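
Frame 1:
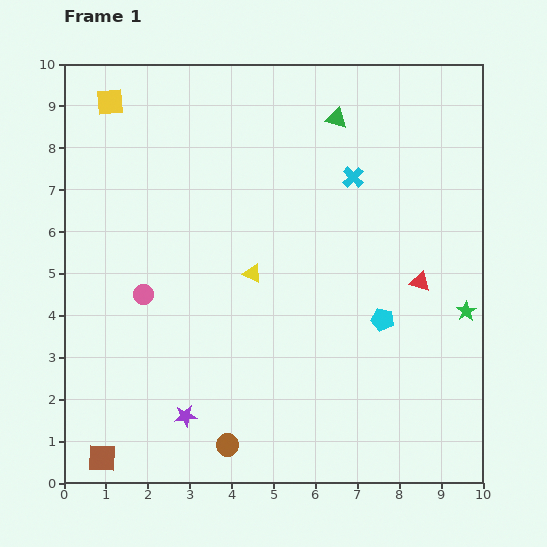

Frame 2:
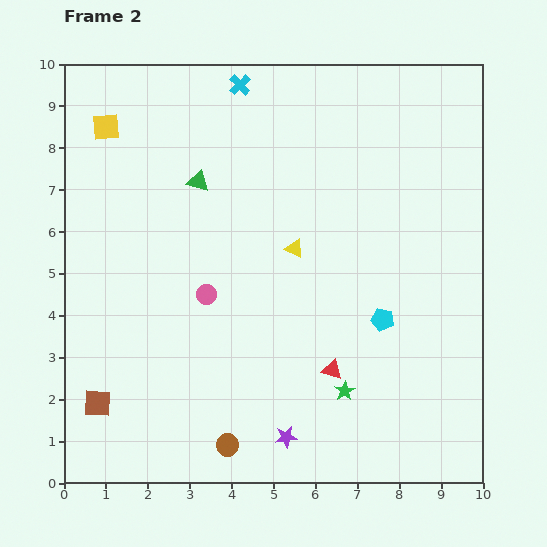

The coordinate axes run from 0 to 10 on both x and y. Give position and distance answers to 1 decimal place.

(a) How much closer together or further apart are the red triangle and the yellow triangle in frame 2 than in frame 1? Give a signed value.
-1.0

Distance in frame 1: 4.0. Distance in frame 2: 3.0.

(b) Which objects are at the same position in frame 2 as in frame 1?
the cyan pentagon, the brown circle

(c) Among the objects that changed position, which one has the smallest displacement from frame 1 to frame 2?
the yellow square

(moved 0.6)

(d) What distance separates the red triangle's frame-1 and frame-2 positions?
3.0

The red triangle moved from (8.5, 4.8) to (6.4, 2.7), a distance of √(2.1² + 2.1²) ≈ 3.0.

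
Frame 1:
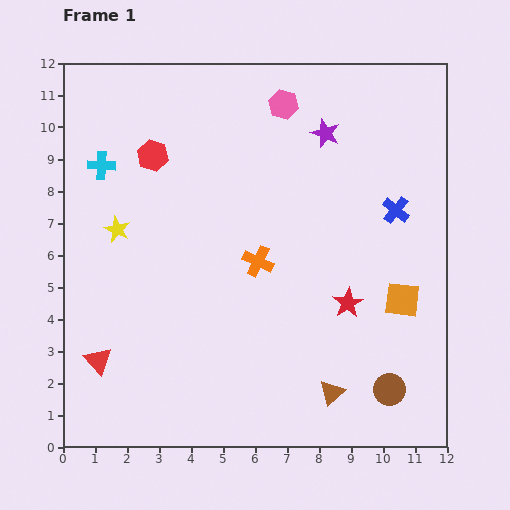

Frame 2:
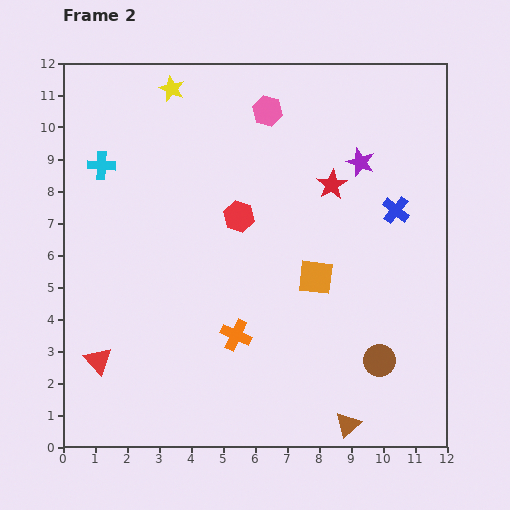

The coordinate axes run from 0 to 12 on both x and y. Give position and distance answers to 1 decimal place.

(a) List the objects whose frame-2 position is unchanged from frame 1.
the blue cross, the red triangle, the cyan cross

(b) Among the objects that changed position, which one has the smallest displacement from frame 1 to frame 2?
the pink hexagon

(moved 0.5)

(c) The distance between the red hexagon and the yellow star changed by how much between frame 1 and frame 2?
+2.0

Distance in frame 1: 2.5. Distance in frame 2: 4.5.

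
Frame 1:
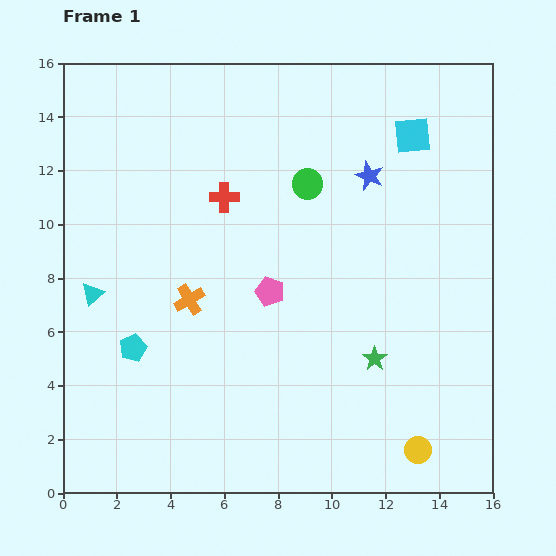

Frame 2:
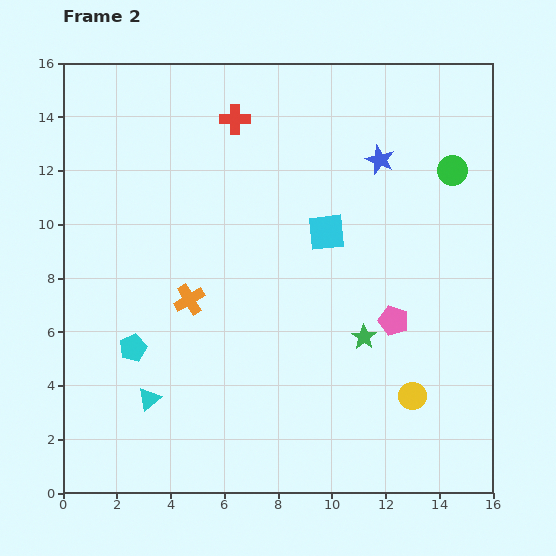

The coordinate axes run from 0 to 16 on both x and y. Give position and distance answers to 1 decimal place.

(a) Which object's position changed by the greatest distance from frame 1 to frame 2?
the green circle

(moved 5.4; next 4.8)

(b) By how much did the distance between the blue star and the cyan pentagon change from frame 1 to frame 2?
+0.7

Distance in frame 1: 10.9. Distance in frame 2: 11.6.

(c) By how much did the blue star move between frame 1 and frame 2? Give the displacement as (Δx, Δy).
(0.4, 0.6)

The blue star was at (11.4, 11.8) in frame 1 and (11.8, 12.4) in frame 2.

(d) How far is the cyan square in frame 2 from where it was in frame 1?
4.8

The cyan square moved from (13.0, 13.3) to (9.8, 9.7), a distance of √(3.2² + 3.6²) ≈ 4.8.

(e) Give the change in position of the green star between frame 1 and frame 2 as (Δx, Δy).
(-0.4, 0.8)

The green star was at (11.6, 5.0) in frame 1 and (11.2, 5.8) in frame 2.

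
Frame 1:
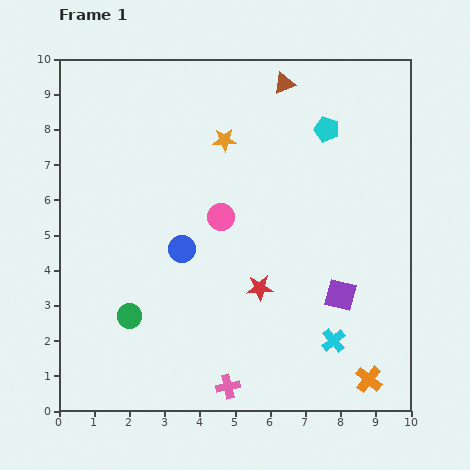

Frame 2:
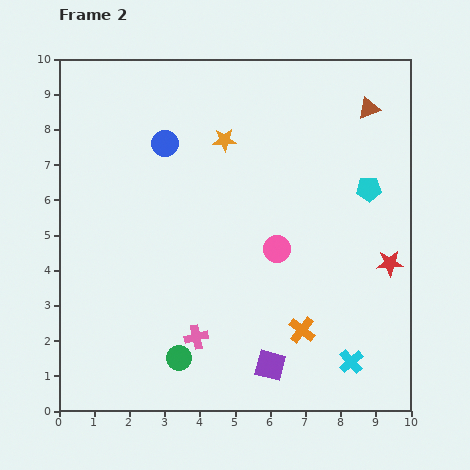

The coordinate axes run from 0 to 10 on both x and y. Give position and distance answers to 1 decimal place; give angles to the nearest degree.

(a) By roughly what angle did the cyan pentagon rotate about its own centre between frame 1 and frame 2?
19° counter-clockwise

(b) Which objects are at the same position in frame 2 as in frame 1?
the orange star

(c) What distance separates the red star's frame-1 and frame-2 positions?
3.8

The red star moved from (5.7, 3.5) to (9.4, 4.2), a distance of √(3.7² + 0.7²) ≈ 3.8.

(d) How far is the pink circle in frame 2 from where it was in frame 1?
1.8

The pink circle moved from (4.6, 5.5) to (6.2, 4.6), a distance of √(1.6² + 0.9²) ≈ 1.8.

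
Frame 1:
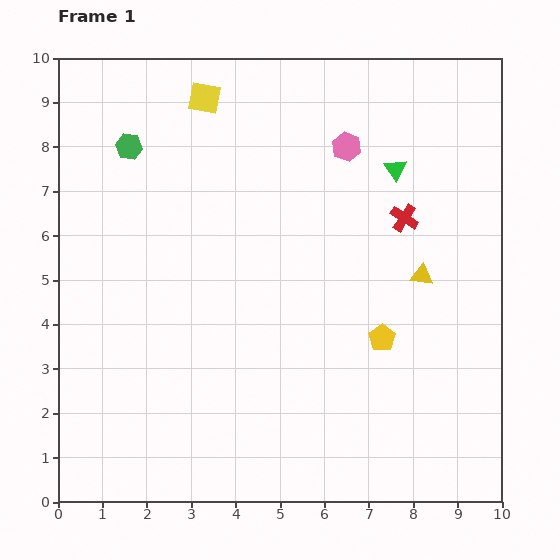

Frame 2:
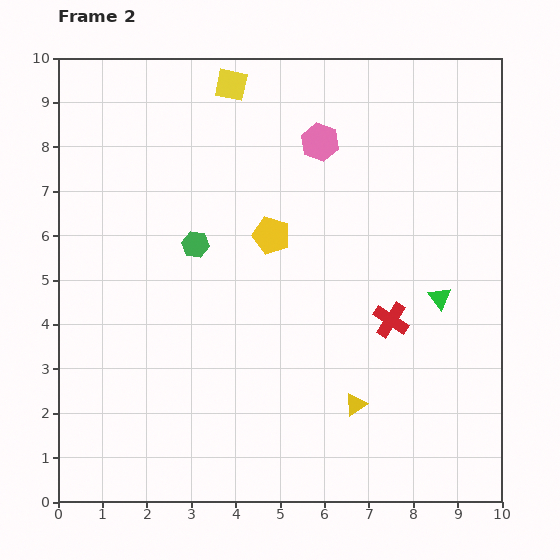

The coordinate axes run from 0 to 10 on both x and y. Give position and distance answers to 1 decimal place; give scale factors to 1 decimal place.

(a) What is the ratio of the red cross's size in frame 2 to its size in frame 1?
1.3×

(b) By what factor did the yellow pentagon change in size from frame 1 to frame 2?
1.4×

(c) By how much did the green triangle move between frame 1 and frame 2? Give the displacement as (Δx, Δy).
(1.0, -2.9)

The green triangle was at (7.6, 7.5) in frame 1 and (8.6, 4.6) in frame 2.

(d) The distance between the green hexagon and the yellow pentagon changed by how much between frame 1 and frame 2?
-5.4

Distance in frame 1: 7.1. Distance in frame 2: 1.7.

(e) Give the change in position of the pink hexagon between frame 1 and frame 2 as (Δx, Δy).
(-0.6, 0.1)

The pink hexagon was at (6.5, 8.0) in frame 1 and (5.9, 8.1) in frame 2.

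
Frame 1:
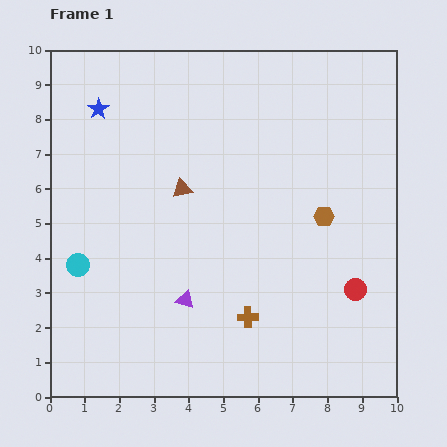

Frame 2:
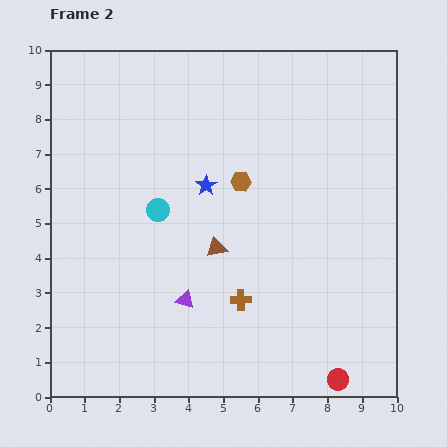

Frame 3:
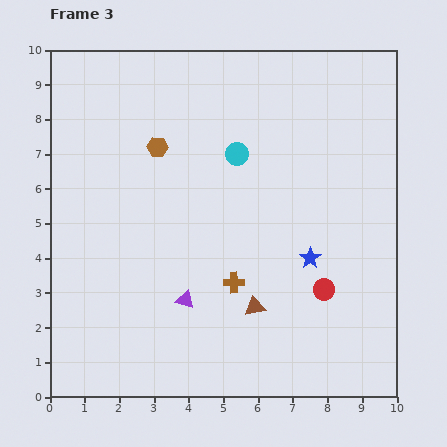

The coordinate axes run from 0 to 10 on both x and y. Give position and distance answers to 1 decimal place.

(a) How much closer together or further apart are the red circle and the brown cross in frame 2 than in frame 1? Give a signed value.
+0.4

Distance in frame 1: 3.2. Distance in frame 2: 3.6.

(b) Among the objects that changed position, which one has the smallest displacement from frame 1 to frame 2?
the brown cross

(moved 0.5)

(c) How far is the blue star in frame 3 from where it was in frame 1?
7.5

The blue star moved from (1.4, 8.3) to (7.5, 4.0), a distance of √(6.1² + 4.3²) ≈ 7.5.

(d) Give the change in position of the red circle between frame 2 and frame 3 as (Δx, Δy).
(-0.4, 2.6)

The red circle was at (8.3, 0.5) in frame 2 and (7.9, 3.1) in frame 3.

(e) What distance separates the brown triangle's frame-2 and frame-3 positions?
2.0

The brown triangle moved from (4.8, 4.3) to (5.9, 2.6), a distance of √(1.1² + 1.7²) ≈ 2.0.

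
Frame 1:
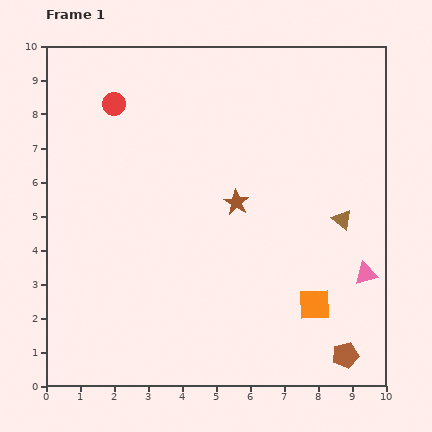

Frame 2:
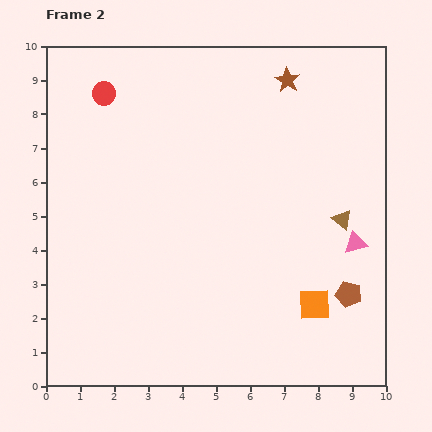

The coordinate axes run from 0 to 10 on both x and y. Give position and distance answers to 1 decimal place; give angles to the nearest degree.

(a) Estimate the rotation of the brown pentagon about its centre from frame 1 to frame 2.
28° clockwise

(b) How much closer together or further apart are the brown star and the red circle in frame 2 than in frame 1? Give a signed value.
+0.8

Distance in frame 1: 4.6. Distance in frame 2: 5.4.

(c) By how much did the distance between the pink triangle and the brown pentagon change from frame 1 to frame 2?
-1.0

Distance in frame 1: 2.5. Distance in frame 2: 1.5.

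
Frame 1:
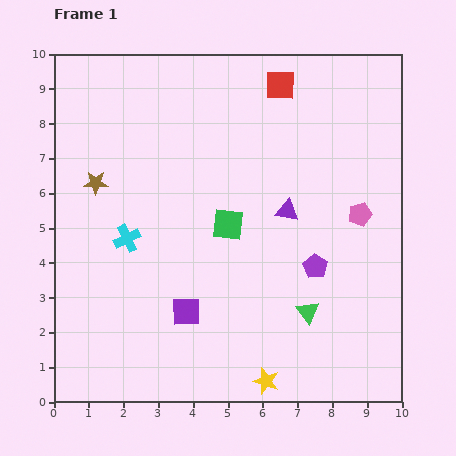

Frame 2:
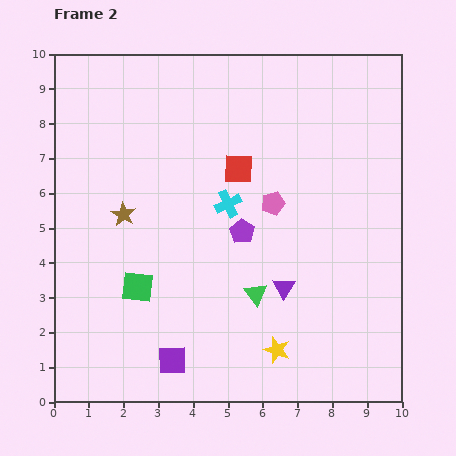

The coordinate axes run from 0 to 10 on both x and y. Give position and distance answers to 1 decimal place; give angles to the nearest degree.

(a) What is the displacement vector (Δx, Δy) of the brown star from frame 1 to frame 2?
(0.8, -0.9)

The brown star was at (1.2, 6.3) in frame 1 and (2.0, 5.4) in frame 2.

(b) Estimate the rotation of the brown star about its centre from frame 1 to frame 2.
30° clockwise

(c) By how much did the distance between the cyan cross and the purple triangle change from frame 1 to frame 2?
-1.8

Distance in frame 1: 4.7. Distance in frame 2: 2.9.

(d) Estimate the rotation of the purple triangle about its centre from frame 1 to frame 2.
53° clockwise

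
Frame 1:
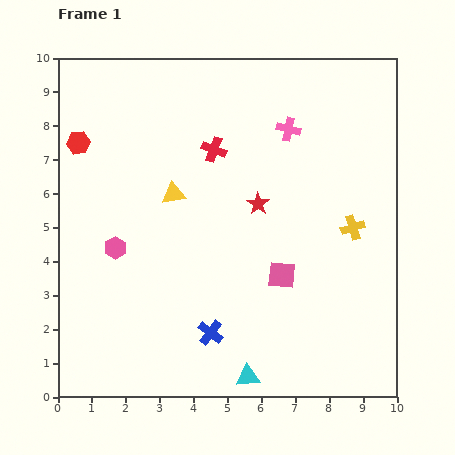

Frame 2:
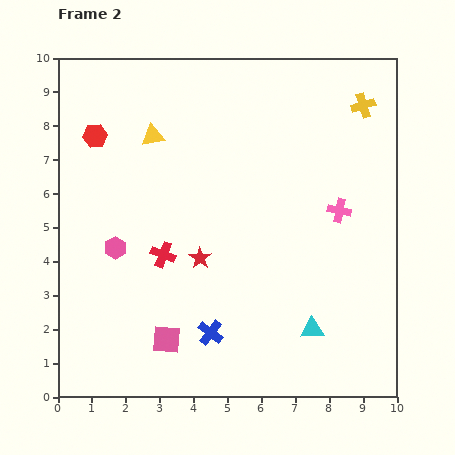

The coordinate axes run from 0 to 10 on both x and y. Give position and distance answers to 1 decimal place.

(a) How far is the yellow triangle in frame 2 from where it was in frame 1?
1.8

The yellow triangle moved from (3.4, 6.0) to (2.8, 7.7), a distance of √(0.6² + 1.7²) ≈ 1.8.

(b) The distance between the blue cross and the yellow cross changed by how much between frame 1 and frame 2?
+2.9

Distance in frame 1: 5.2. Distance in frame 2: 8.1.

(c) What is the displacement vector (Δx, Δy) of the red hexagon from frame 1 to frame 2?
(0.5, 0.2)

The red hexagon was at (0.6, 7.5) in frame 1 and (1.1, 7.7) in frame 2.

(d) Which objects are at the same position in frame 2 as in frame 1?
the pink hexagon, the blue cross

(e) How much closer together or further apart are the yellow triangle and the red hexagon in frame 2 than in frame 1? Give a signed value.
-1.5

Distance in frame 1: 3.2. Distance in frame 2: 1.7.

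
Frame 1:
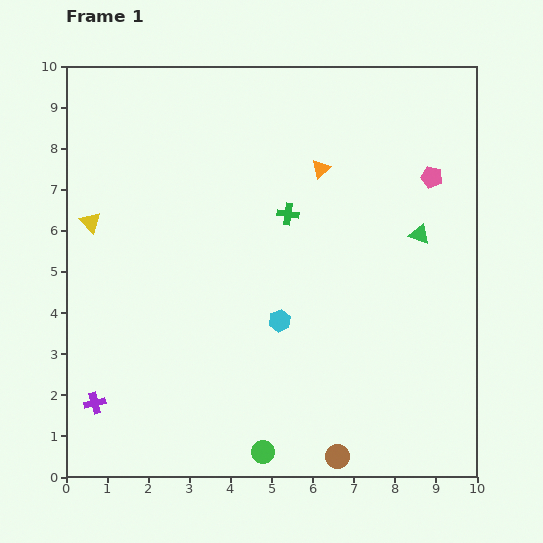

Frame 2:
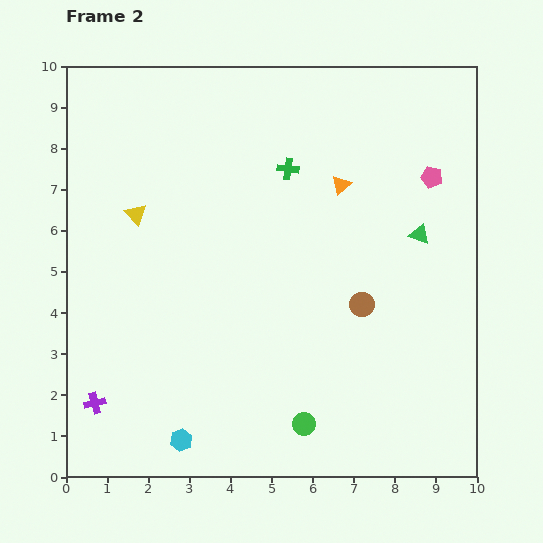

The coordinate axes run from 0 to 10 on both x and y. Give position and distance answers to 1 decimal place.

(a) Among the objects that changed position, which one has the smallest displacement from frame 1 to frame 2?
the orange triangle

(moved 0.6)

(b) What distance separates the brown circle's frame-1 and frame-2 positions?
3.7

The brown circle moved from (6.6, 0.5) to (7.2, 4.2), a distance of √(0.6² + 3.7²) ≈ 3.7.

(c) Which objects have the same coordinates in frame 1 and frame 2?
the purple cross, the pink pentagon, the green triangle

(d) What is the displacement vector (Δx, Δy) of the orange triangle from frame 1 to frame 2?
(0.5, -0.4)

The orange triangle was at (6.2, 7.5) in frame 1 and (6.7, 7.1) in frame 2.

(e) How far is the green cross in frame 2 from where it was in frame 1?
1.1

The green cross moved from (5.4, 6.4) to (5.4, 7.5), a distance of √(0.0² + 1.1²) ≈ 1.1.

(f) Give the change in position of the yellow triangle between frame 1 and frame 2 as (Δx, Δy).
(1.1, 0.2)

The yellow triangle was at (0.6, 6.2) in frame 1 and (1.7, 6.4) in frame 2.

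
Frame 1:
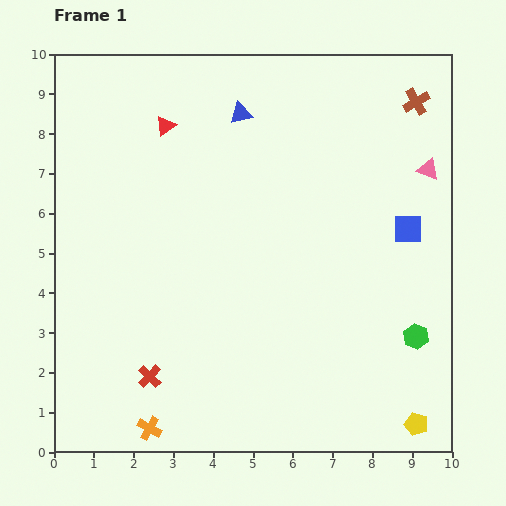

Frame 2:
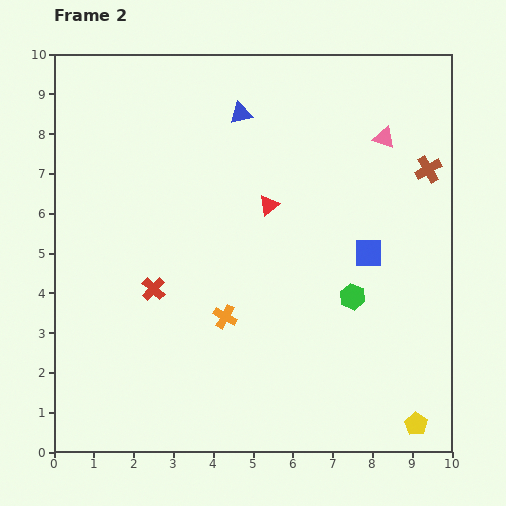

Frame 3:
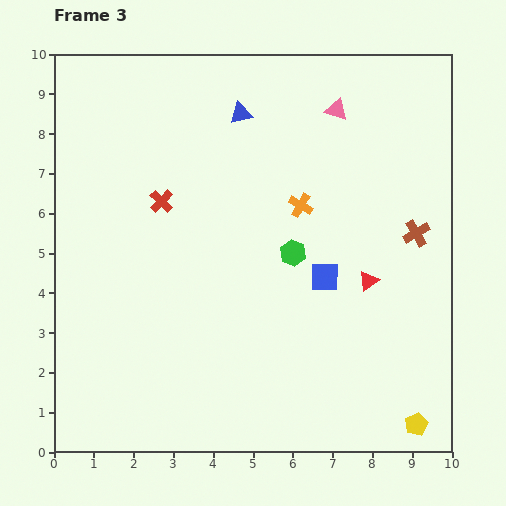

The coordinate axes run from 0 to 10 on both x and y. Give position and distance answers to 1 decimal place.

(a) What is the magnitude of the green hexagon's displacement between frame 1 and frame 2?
1.9

The green hexagon moved from (9.1, 2.9) to (7.5, 3.9), a distance of √(1.6² + 1.0²) ≈ 1.9.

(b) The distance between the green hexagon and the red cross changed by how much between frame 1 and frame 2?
-1.8

Distance in frame 1: 6.8. Distance in frame 2: 5.0.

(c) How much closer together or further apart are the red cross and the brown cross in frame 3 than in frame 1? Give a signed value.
-3.2

Distance in frame 1: 9.6. Distance in frame 3: 6.4.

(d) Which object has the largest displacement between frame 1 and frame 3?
the orange cross

(moved 6.8; next 6.4)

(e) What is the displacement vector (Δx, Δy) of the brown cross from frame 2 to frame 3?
(-0.3, -1.6)

The brown cross was at (9.4, 7.1) in frame 2 and (9.1, 5.5) in frame 3.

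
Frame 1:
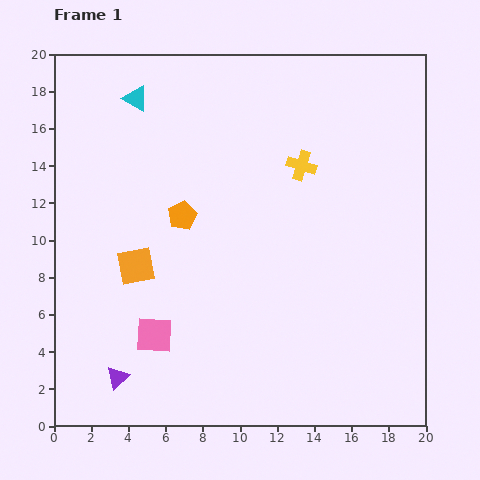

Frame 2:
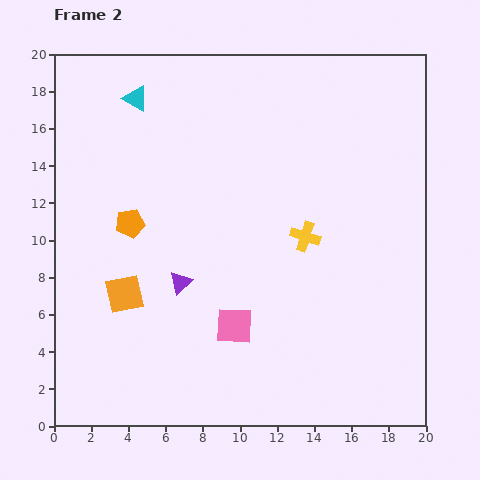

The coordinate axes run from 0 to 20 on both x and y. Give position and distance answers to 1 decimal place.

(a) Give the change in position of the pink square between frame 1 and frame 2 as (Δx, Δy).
(4.3, 0.5)

The pink square was at (5.4, 4.9) in frame 1 and (9.7, 5.4) in frame 2.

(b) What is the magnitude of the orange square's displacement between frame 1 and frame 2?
1.6

The orange square moved from (4.4, 8.6) to (3.8, 7.1), a distance of √(0.6² + 1.5²) ≈ 1.6.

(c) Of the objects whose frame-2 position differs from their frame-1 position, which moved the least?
the orange square

(moved 1.6)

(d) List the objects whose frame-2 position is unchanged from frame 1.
the cyan triangle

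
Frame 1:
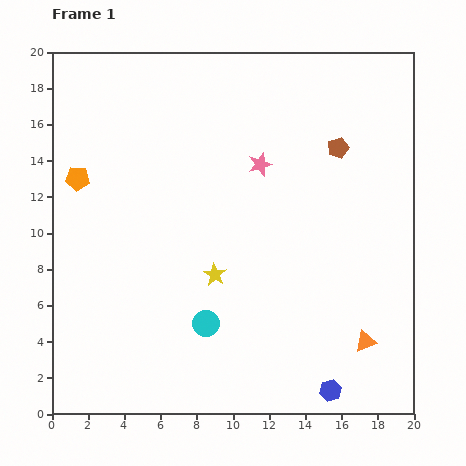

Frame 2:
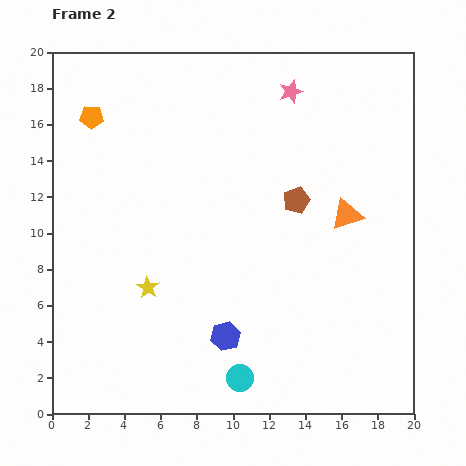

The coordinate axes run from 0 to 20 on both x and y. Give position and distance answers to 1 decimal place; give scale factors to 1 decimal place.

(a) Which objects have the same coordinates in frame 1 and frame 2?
none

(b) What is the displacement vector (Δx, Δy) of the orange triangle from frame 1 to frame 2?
(-1.0, 7.0)

The orange triangle was at (17.3, 4.0) in frame 1 and (16.3, 11.0) in frame 2.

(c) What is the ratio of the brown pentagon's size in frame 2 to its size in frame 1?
1.3×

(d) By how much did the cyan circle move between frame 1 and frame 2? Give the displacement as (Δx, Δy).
(1.9, -3.0)

The cyan circle was at (8.5, 5.0) in frame 1 and (10.4, 2.0) in frame 2.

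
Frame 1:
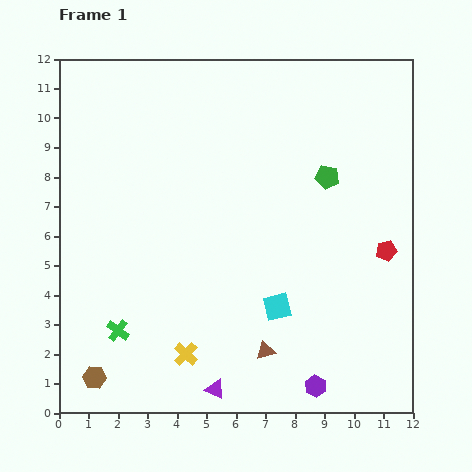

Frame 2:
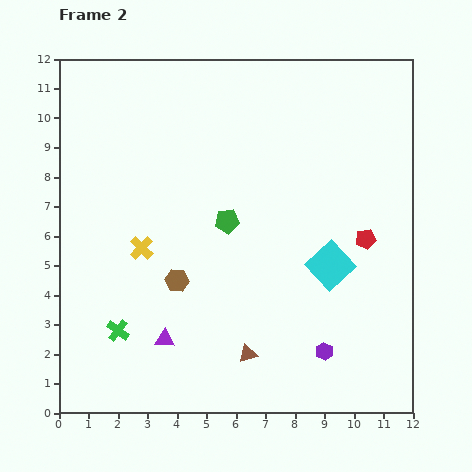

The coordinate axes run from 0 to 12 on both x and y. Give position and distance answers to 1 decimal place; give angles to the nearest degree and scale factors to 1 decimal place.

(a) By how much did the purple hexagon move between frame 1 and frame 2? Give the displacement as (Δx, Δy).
(0.3, 1.2)

The purple hexagon was at (8.7, 0.9) in frame 1 and (9.0, 2.1) in frame 2.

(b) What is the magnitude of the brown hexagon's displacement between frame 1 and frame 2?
4.3

The brown hexagon moved from (1.2, 1.2) to (4.0, 4.5), a distance of √(2.8² + 3.3²) ≈ 4.3.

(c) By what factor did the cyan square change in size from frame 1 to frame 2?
1.6×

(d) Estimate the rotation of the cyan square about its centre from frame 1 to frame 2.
29° counter-clockwise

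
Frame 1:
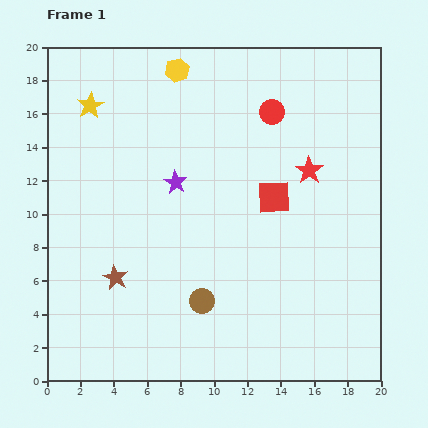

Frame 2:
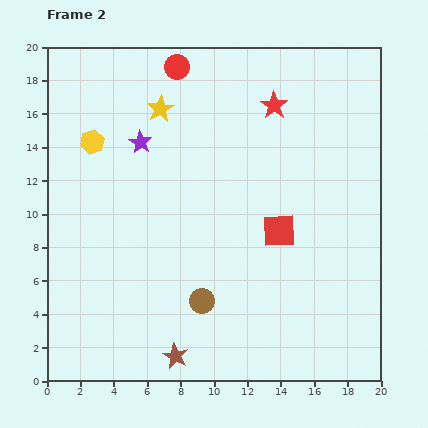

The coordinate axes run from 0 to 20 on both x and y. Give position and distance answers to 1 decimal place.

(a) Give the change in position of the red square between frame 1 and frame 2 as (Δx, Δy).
(0.3, -2.0)

The red square was at (13.6, 11.0) in frame 1 and (13.9, 9.0) in frame 2.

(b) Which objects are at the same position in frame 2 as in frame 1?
the brown circle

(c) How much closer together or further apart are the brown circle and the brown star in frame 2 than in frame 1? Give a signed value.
-1.7

Distance in frame 1: 5.4. Distance in frame 2: 3.7.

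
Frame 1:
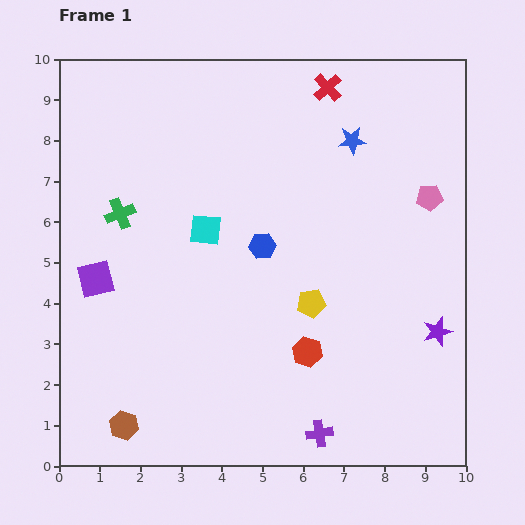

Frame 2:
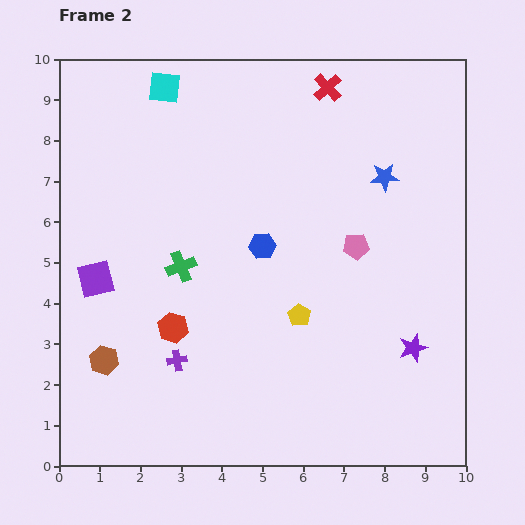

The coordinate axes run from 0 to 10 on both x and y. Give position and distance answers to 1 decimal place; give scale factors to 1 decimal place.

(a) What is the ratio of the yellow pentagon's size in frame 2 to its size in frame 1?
0.8×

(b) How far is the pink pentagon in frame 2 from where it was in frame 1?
2.2

The pink pentagon moved from (9.1, 6.6) to (7.3, 5.4), a distance of √(1.8² + 1.2²) ≈ 2.2.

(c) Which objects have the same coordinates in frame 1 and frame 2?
the red cross, the purple square, the blue hexagon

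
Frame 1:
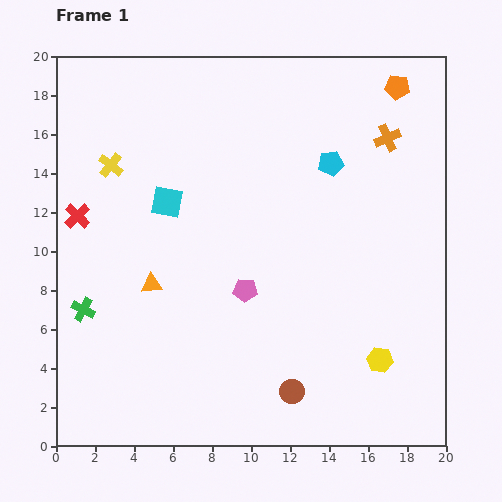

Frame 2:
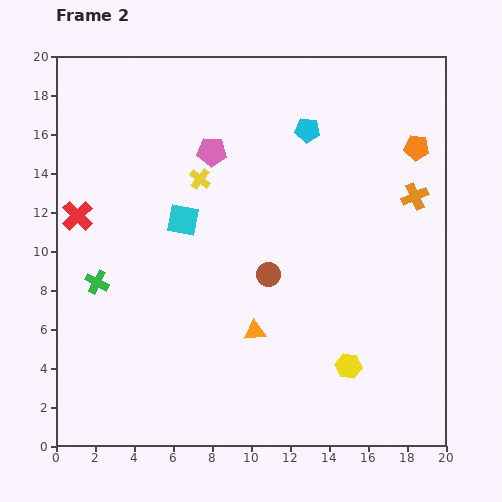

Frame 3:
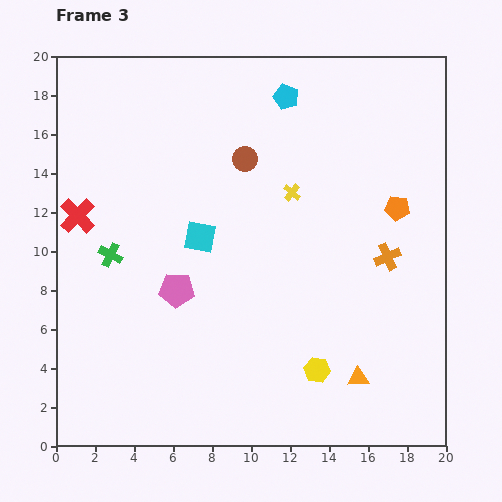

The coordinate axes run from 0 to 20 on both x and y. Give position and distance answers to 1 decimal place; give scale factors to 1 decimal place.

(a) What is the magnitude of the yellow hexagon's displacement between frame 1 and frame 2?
1.6

The yellow hexagon moved from (16.6, 4.4) to (15.0, 4.1), a distance of √(1.6² + 0.3²) ≈ 1.6.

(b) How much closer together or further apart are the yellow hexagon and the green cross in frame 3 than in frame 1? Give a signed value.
-3.3

Distance in frame 1: 15.4. Distance in frame 3: 12.1.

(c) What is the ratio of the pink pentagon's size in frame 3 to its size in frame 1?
1.5×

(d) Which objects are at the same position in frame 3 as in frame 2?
the red cross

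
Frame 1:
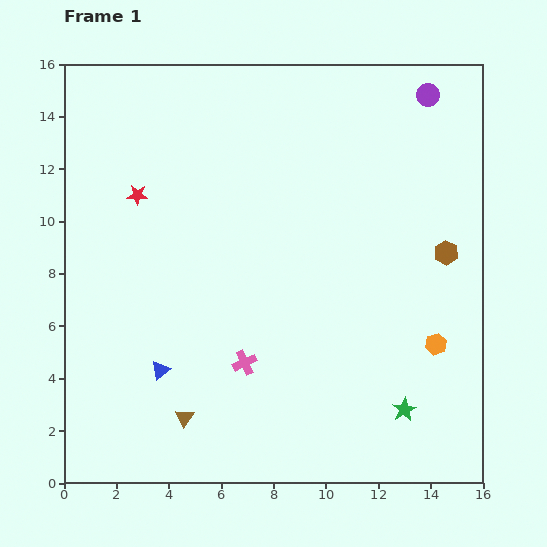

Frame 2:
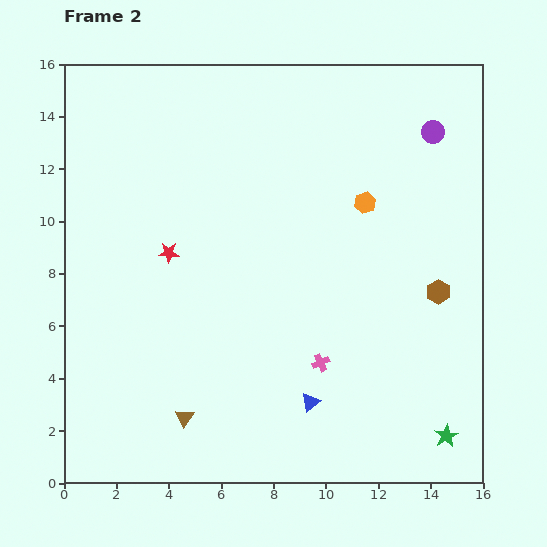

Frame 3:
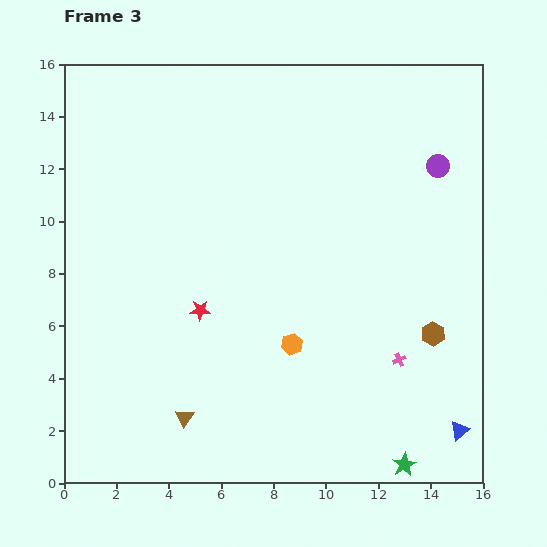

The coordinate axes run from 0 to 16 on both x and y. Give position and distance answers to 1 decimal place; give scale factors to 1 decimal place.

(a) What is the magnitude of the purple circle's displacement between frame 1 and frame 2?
1.4

The purple circle moved from (13.9, 14.8) to (14.1, 13.4), a distance of √(0.2² + 1.4²) ≈ 1.4.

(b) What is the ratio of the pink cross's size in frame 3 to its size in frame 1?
0.6×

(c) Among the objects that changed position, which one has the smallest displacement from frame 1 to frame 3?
the green star

(moved 2.1)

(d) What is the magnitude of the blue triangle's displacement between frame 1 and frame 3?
11.6

The blue triangle moved from (3.7, 4.3) to (15.1, 2.0), a distance of √(11.4² + 2.3²) ≈ 11.6.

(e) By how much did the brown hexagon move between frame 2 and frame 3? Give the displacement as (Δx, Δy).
(-0.2, -1.6)

The brown hexagon was at (14.3, 7.3) in frame 2 and (14.1, 5.7) in frame 3.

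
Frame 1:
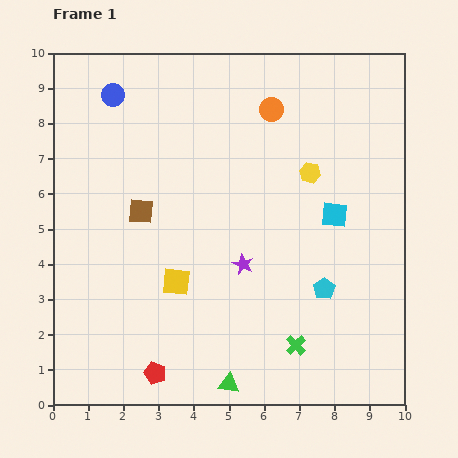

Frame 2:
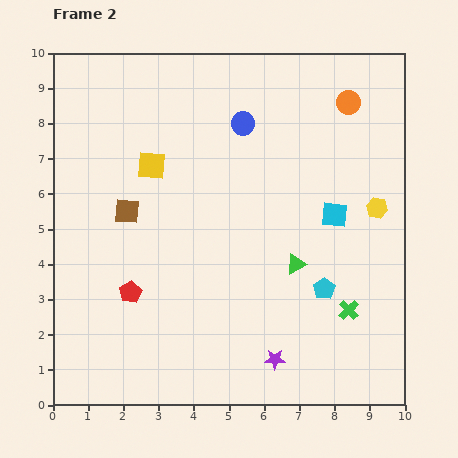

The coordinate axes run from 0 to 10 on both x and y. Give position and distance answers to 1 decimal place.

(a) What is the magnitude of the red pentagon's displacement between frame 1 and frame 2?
2.4

The red pentagon moved from (2.9, 0.9) to (2.2, 3.2), a distance of √(0.7² + 2.3²) ≈ 2.4.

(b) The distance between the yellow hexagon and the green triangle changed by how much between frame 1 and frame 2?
-3.6

Distance in frame 1: 6.4. Distance in frame 2: 2.8.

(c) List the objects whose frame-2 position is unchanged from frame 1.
the cyan square, the cyan pentagon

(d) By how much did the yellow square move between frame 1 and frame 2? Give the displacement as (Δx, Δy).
(-0.7, 3.3)

The yellow square was at (3.5, 3.5) in frame 1 and (2.8, 6.8) in frame 2.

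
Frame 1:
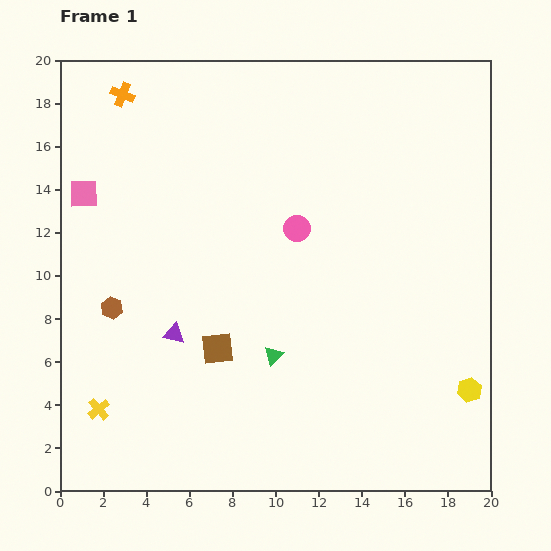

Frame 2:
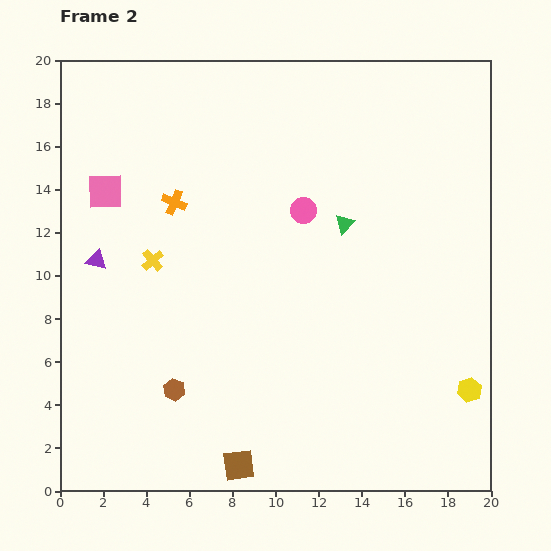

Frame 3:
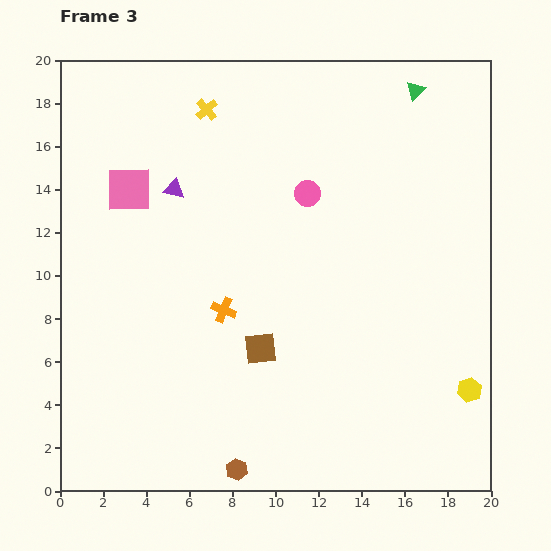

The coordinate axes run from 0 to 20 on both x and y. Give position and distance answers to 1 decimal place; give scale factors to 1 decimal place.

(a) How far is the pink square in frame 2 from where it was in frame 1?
1.0

The pink square moved from (1.1, 13.8) to (2.1, 13.9), a distance of √(1.0² + 0.1²) ≈ 1.0.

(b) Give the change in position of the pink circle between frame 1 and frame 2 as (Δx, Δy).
(0.3, 0.8)

The pink circle was at (11.0, 12.2) in frame 1 and (11.3, 13.0) in frame 2.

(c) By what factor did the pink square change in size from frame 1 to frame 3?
1.6×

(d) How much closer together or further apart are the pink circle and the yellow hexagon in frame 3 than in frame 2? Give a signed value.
+0.5

Distance in frame 2: 11.3. Distance in frame 3: 11.8.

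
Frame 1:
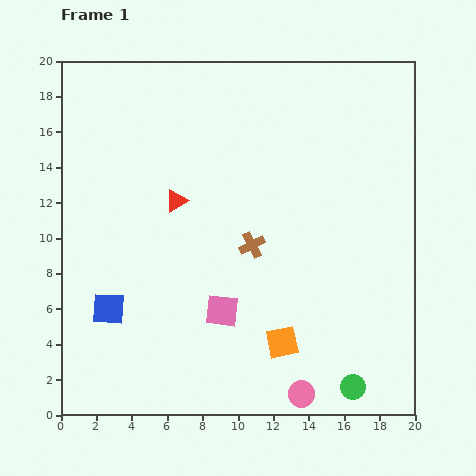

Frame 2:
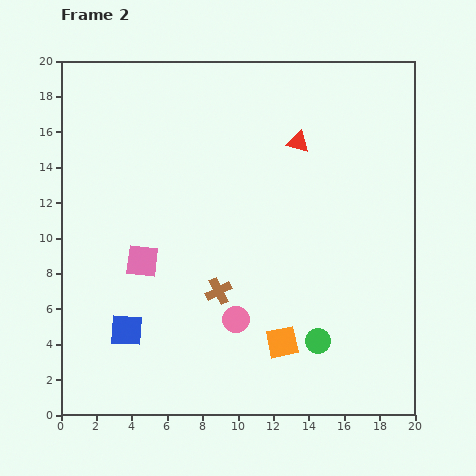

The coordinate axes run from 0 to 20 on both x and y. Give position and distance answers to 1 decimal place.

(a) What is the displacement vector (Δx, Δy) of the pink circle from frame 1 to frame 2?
(-3.7, 4.2)

The pink circle was at (13.6, 1.2) in frame 1 and (9.9, 5.4) in frame 2.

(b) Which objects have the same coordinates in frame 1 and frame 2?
the orange square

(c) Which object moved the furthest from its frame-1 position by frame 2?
the red triangle

(moved 7.6; next 5.6)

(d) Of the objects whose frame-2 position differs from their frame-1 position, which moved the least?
the blue square

(moved 1.6)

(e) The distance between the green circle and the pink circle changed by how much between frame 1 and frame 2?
+1.9

Distance in frame 1: 2.9. Distance in frame 2: 4.8.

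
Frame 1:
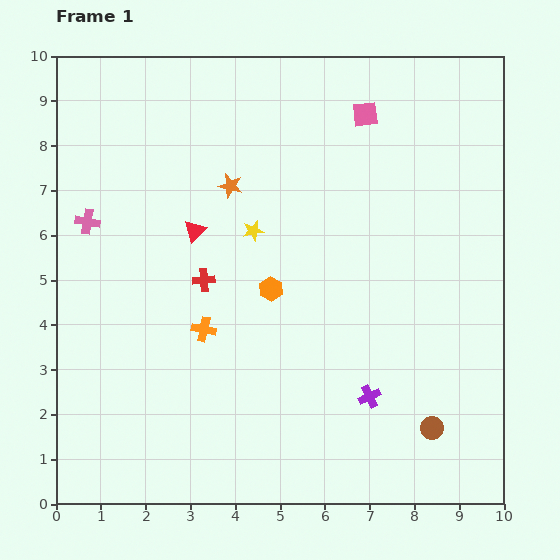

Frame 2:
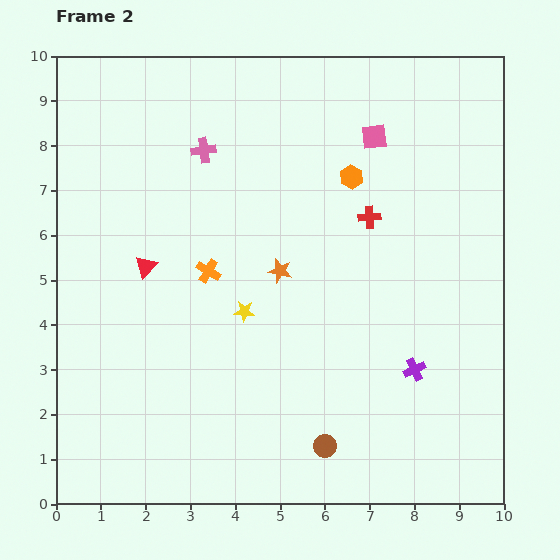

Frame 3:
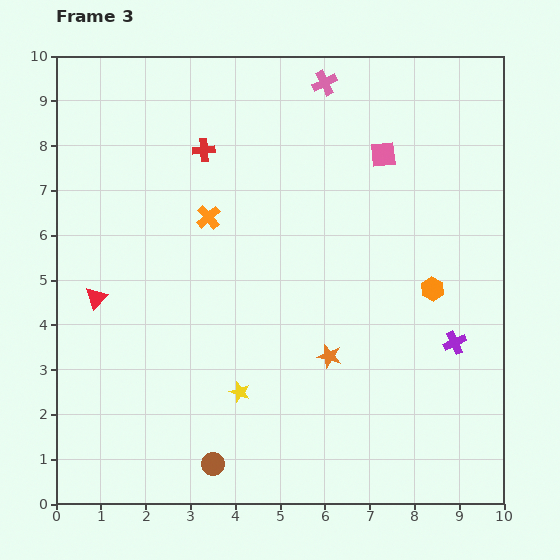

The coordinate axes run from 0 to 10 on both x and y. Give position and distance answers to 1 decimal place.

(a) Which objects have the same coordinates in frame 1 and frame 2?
none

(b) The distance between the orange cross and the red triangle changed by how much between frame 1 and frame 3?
+0.9

Distance in frame 1: 2.2. Distance in frame 3: 3.1.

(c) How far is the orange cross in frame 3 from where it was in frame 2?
1.2

The orange cross moved from (3.4, 5.2) to (3.4, 6.4), a distance of √(0.0² + 1.2²) ≈ 1.2.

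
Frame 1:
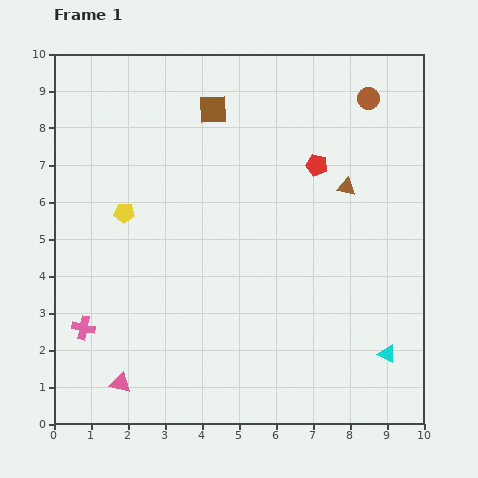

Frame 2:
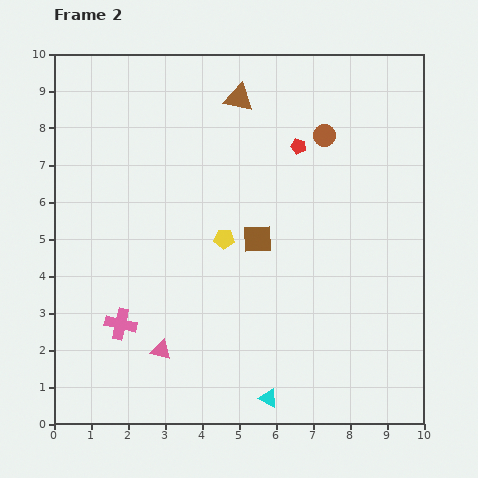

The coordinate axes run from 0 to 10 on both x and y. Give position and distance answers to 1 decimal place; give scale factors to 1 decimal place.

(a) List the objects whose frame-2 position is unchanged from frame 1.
none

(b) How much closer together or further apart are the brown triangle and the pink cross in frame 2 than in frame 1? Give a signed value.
-1.2

Distance in frame 1: 8.1. Distance in frame 2: 6.9.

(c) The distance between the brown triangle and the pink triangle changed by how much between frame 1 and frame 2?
-1.0

Distance in frame 1: 8.1. Distance in frame 2: 7.1.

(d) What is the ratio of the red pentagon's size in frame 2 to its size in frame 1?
0.7×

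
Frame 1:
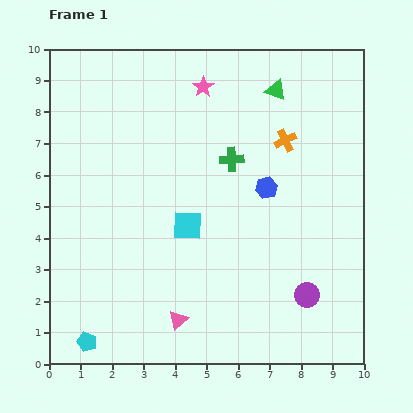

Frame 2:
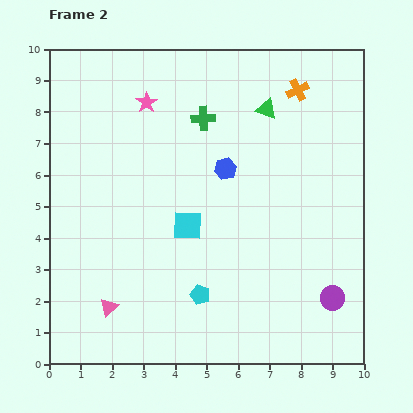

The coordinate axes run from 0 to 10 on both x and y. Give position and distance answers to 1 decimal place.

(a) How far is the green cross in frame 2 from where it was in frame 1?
1.6

The green cross moved from (5.8, 6.5) to (4.9, 7.8), a distance of √(0.9² + 1.3²) ≈ 1.6.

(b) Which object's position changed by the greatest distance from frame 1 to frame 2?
the cyan pentagon

(moved 3.9; next 2.2)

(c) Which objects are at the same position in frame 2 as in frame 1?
the cyan square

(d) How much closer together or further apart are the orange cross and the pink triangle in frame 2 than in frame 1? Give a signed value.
+2.5

Distance in frame 1: 6.6. Distance in frame 2: 9.1.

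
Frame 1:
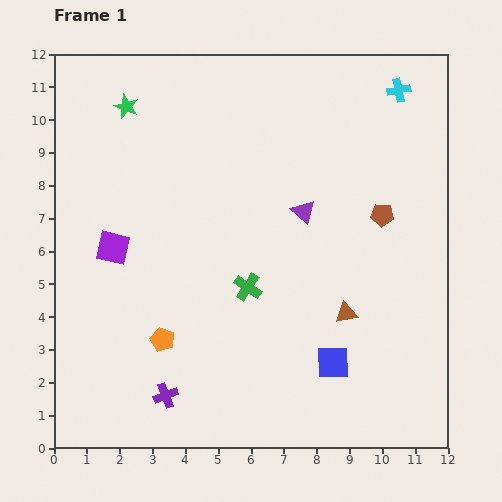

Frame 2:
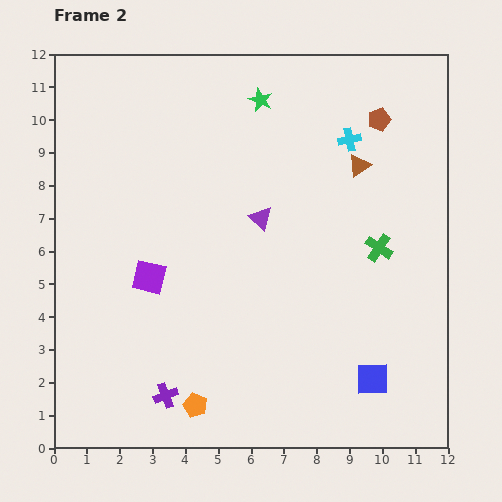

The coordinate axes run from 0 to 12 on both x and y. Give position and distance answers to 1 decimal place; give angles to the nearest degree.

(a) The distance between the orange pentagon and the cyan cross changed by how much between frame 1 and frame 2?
-1.1

Distance in frame 1: 10.5. Distance in frame 2: 9.4.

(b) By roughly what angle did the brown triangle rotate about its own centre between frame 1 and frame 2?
25° counter-clockwise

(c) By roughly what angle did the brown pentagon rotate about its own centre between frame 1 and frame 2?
23° counter-clockwise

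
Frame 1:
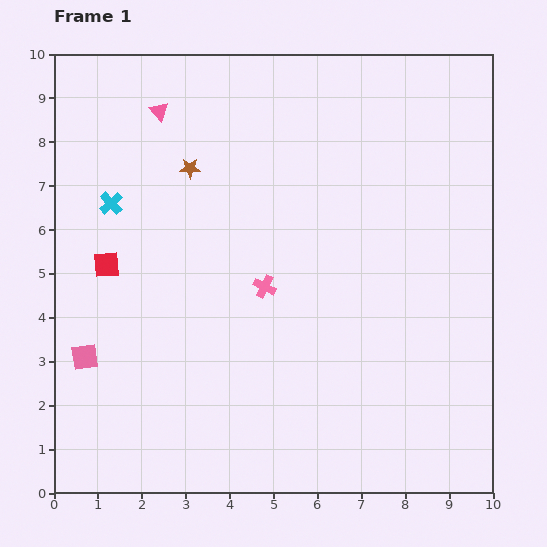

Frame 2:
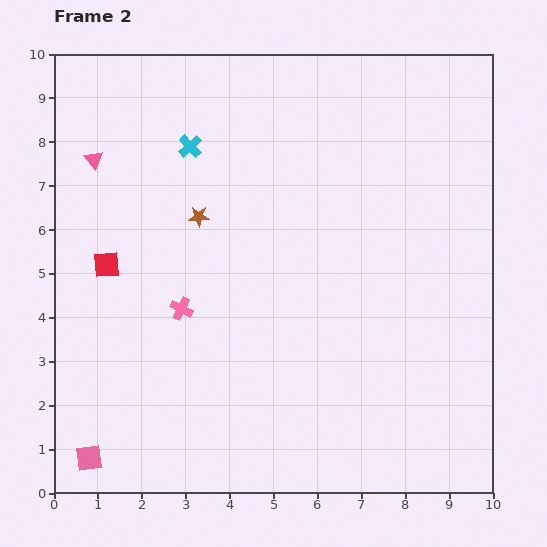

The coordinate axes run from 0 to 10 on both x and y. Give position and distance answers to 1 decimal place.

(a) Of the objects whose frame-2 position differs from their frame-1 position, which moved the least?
the brown star

(moved 1.1)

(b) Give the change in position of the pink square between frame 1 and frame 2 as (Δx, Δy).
(0.1, -2.3)

The pink square was at (0.7, 3.1) in frame 1 and (0.8, 0.8) in frame 2.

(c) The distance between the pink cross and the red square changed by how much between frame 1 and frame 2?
-1.6

Distance in frame 1: 3.6. Distance in frame 2: 2.0.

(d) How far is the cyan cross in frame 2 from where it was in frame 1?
2.2

The cyan cross moved from (1.3, 6.6) to (3.1, 7.9), a distance of √(1.8² + 1.3²) ≈ 2.2.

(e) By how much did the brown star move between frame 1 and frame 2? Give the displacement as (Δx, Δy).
(0.2, -1.1)

The brown star was at (3.1, 7.4) in frame 1 and (3.3, 6.3) in frame 2.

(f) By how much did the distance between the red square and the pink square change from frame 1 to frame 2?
+2.2

Distance in frame 1: 2.2. Distance in frame 2: 4.4.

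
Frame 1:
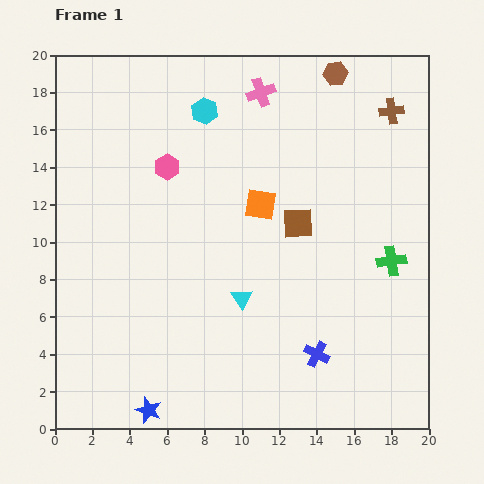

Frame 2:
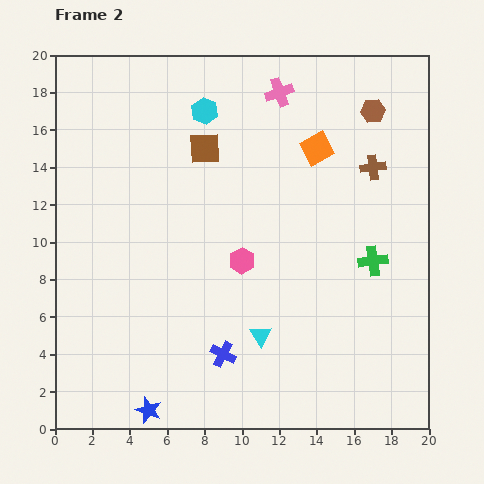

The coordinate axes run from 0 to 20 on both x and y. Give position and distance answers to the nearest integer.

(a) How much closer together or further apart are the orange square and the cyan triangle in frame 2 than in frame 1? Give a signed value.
+5

Distance in frame 1: 5. Distance in frame 2: 10.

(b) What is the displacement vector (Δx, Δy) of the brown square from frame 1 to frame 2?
(-5, 4)

The brown square was at (13, 11) in frame 1 and (8, 15) in frame 2.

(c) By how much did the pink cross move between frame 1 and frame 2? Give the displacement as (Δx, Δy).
(1, 0)

The pink cross was at (11, 18) in frame 1 and (12, 18) in frame 2.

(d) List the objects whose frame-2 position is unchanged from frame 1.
the cyan hexagon, the blue star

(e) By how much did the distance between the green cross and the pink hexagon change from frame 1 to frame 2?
-6

Distance in frame 1: 13. Distance in frame 2: 7.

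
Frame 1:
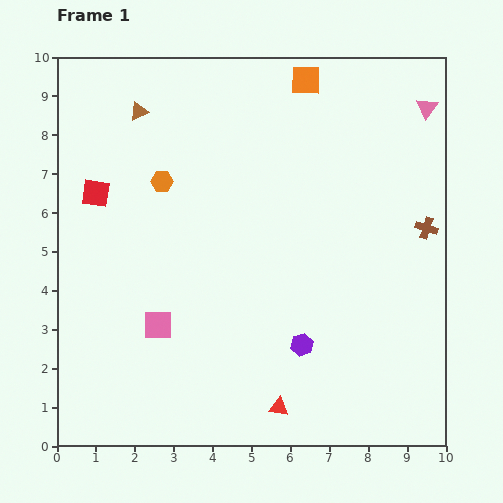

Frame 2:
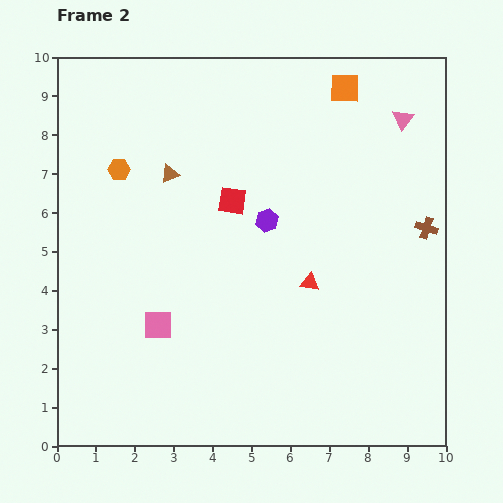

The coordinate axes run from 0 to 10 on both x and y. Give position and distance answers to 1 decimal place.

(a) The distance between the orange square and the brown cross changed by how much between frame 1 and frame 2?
-0.7

Distance in frame 1: 4.9. Distance in frame 2: 4.2.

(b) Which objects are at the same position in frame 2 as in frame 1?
the brown cross, the pink square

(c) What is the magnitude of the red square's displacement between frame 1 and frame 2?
3.5

The red square moved from (1.0, 6.5) to (4.5, 6.3), a distance of √(3.5² + 0.2²) ≈ 3.5.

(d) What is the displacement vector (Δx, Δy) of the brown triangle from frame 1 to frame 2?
(0.8, -1.6)

The brown triangle was at (2.1, 8.6) in frame 1 and (2.9, 7.0) in frame 2.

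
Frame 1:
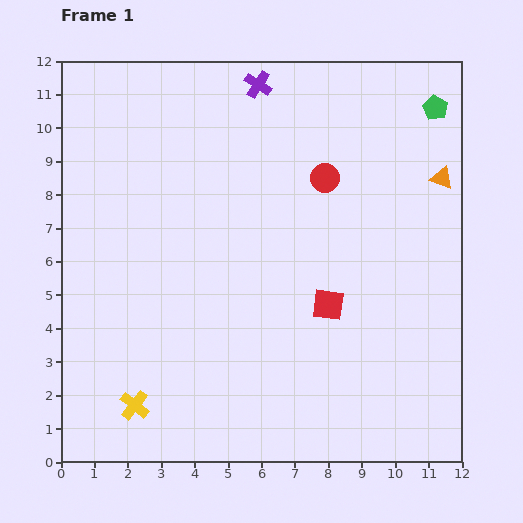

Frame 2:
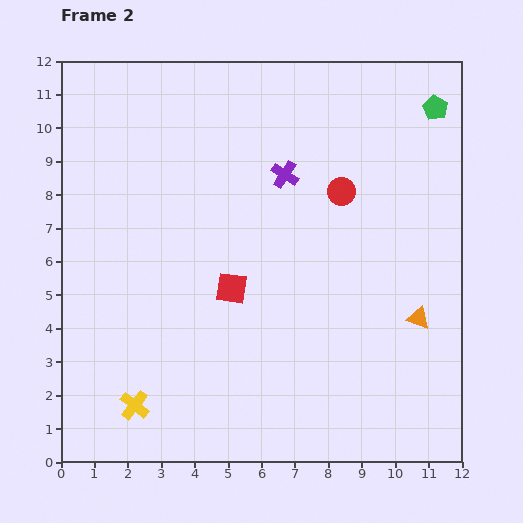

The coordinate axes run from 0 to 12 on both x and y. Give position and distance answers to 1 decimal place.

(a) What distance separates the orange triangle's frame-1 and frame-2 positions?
4.3

The orange triangle moved from (11.4, 8.5) to (10.7, 4.3), a distance of √(0.7² + 4.2²) ≈ 4.3.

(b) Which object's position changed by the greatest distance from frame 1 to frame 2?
the orange triangle

(moved 4.3; next 2.9)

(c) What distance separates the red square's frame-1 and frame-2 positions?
2.9

The red square moved from (8.0, 4.7) to (5.1, 5.2), a distance of √(2.9² + 0.5²) ≈ 2.9.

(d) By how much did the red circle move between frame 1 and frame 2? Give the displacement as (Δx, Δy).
(0.5, -0.4)

The red circle was at (7.9, 8.5) in frame 1 and (8.4, 8.1) in frame 2.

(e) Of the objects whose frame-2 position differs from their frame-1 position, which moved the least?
the red circle

(moved 0.6)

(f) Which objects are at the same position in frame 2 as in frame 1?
the green pentagon, the yellow cross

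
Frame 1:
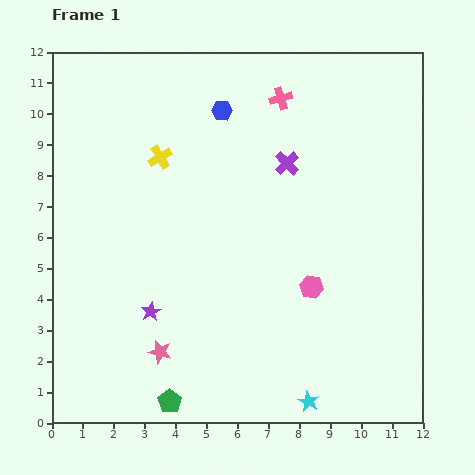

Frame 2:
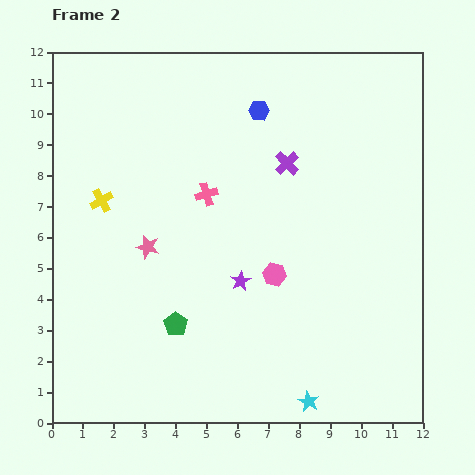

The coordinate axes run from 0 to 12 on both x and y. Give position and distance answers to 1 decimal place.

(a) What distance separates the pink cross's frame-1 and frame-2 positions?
3.9

The pink cross moved from (7.4, 10.5) to (5.0, 7.4), a distance of √(2.4² + 3.1²) ≈ 3.9.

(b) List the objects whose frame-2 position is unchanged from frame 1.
the purple cross, the cyan star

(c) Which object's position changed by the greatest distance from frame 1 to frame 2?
the pink cross

(moved 3.9; next 3.4)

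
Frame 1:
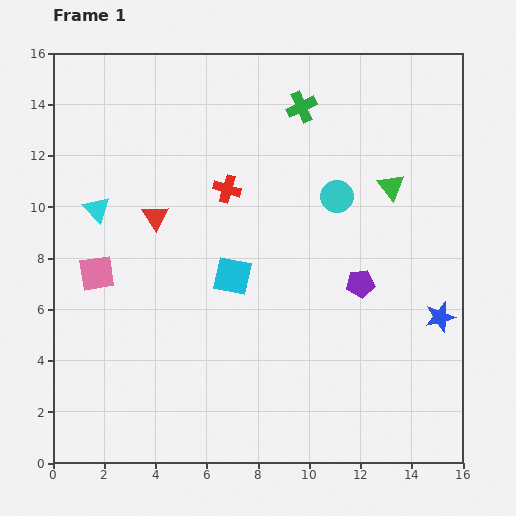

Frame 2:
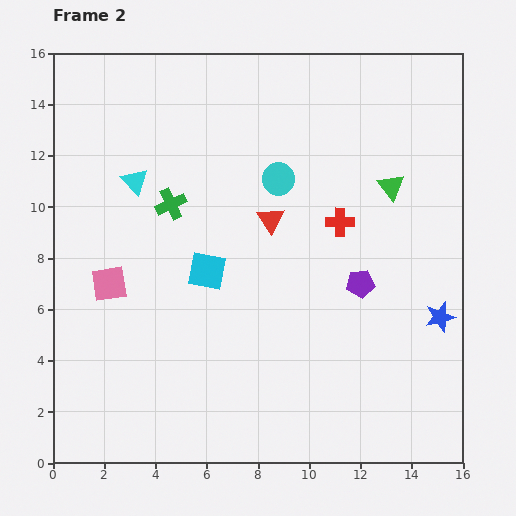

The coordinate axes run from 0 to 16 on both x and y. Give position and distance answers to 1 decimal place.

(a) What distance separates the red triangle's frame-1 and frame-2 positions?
4.5

The red triangle moved from (4.0, 9.6) to (8.5, 9.5), a distance of √(4.5² + 0.1²) ≈ 4.5.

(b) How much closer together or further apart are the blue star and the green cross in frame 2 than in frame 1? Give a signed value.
+1.6

Distance in frame 1: 9.8. Distance in frame 2: 11.4.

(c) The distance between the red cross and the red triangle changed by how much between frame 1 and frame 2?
-0.3

Distance in frame 1: 3.0. Distance in frame 2: 2.7.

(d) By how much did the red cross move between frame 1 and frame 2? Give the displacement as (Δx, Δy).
(4.4, -1.3)

The red cross was at (6.8, 10.7) in frame 1 and (11.2, 9.4) in frame 2.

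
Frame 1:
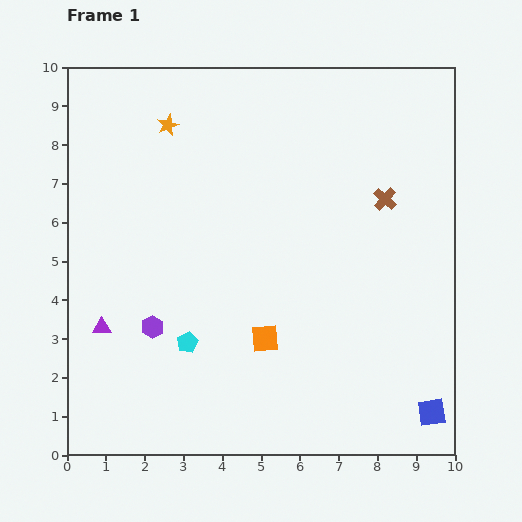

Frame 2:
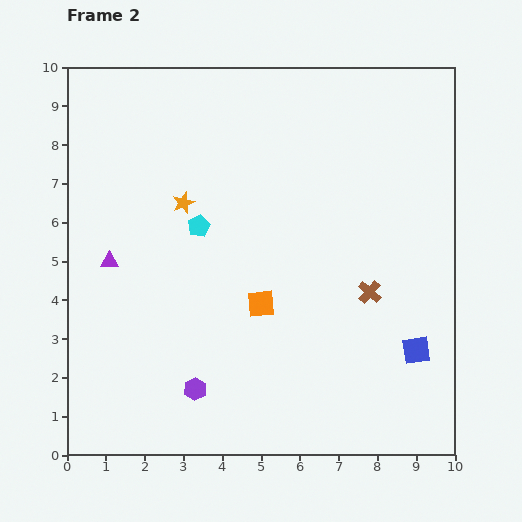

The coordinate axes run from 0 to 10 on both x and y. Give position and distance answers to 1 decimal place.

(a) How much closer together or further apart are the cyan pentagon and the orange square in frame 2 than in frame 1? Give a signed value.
+0.6

Distance in frame 1: 2.0. Distance in frame 2: 2.6.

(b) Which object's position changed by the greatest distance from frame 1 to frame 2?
the cyan pentagon

(moved 3.0; next 2.4)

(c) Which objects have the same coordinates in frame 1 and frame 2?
none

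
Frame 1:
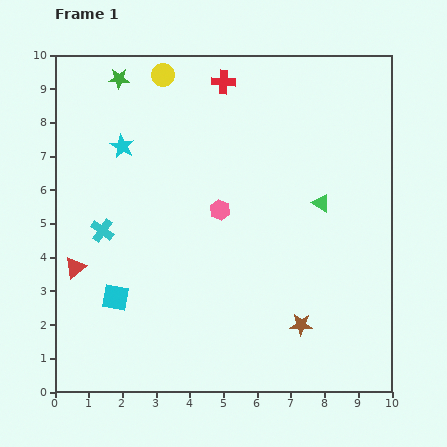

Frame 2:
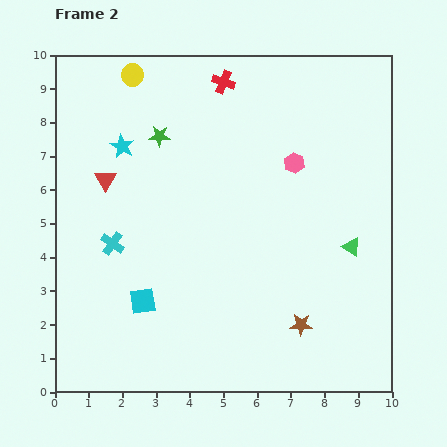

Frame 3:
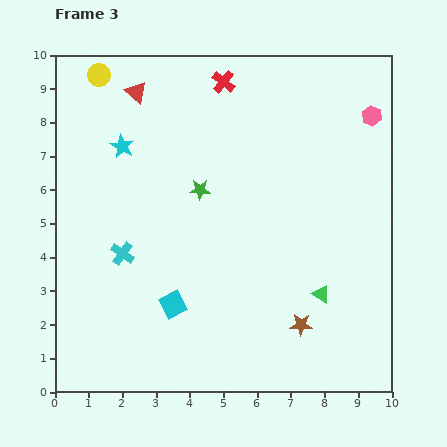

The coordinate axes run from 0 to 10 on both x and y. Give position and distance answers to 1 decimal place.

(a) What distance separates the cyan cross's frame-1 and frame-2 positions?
0.5

The cyan cross moved from (1.4, 4.8) to (1.7, 4.4), a distance of √(0.3² + 0.4²) ≈ 0.5.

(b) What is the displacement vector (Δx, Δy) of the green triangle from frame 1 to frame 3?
(0.0, -2.7)

The green triangle was at (7.9, 5.6) in frame 1 and (7.9, 2.9) in frame 3.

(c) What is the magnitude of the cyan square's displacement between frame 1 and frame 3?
1.7

The cyan square moved from (1.8, 2.8) to (3.5, 2.6), a distance of √(1.7² + 0.2²) ≈ 1.7.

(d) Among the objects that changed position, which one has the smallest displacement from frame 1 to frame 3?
the cyan cross

(moved 0.9)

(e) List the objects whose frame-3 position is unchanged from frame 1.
the brown star, the cyan star, the red cross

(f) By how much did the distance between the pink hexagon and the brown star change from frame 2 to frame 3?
+1.7

Distance in frame 2: 4.8. Distance in frame 3: 6.5.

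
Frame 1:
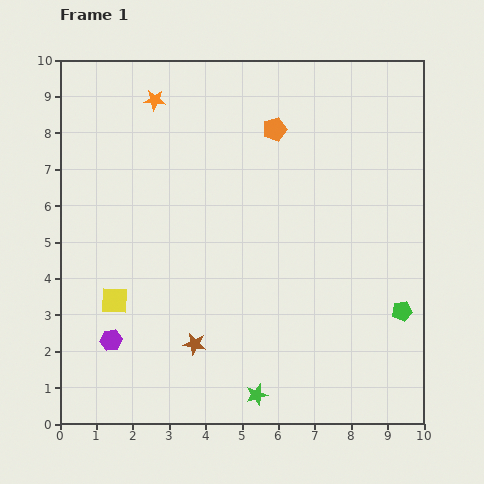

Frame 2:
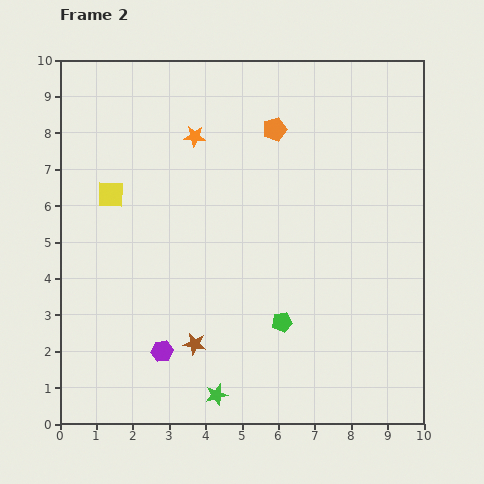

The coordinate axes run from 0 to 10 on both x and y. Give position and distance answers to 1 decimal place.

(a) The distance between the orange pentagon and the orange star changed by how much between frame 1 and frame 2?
-1.2

Distance in frame 1: 3.4. Distance in frame 2: 2.2.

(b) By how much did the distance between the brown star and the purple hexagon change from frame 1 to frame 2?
-1.4

Distance in frame 1: 2.3. Distance in frame 2: 0.9.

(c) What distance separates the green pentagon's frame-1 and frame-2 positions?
3.3

The green pentagon moved from (9.4, 3.1) to (6.1, 2.8), a distance of √(3.3² + 0.3²) ≈ 3.3.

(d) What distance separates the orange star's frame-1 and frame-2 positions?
1.5

The orange star moved from (2.6, 8.9) to (3.7, 7.9), a distance of √(1.1² + 1.0²) ≈ 1.5.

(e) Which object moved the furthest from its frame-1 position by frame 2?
the green pentagon

(moved 3.3; next 2.9)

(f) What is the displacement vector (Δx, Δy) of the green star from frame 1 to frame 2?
(-1.1, 0.0)

The green star was at (5.4, 0.8) in frame 1 and (4.3, 0.8) in frame 2.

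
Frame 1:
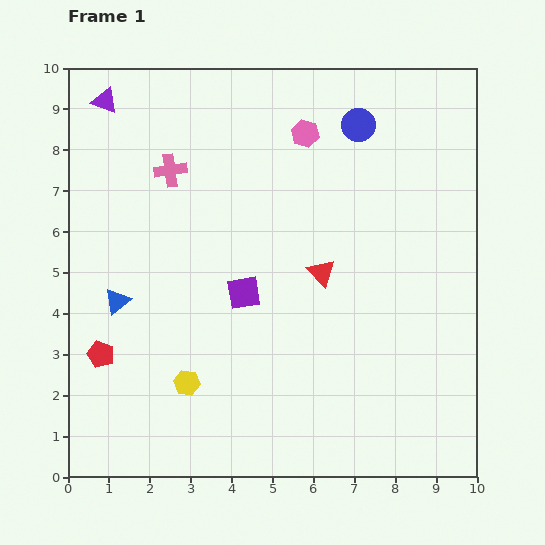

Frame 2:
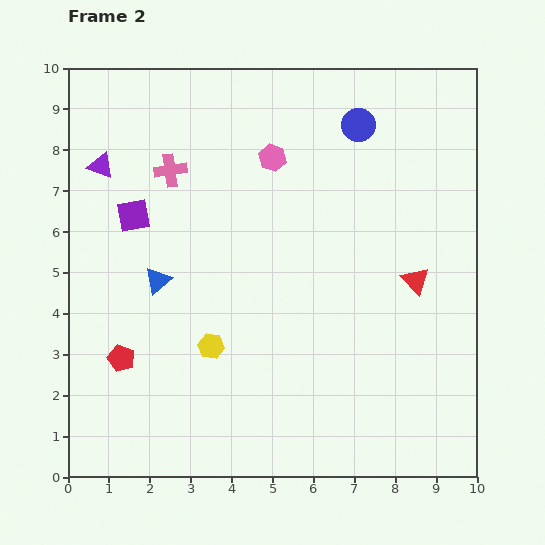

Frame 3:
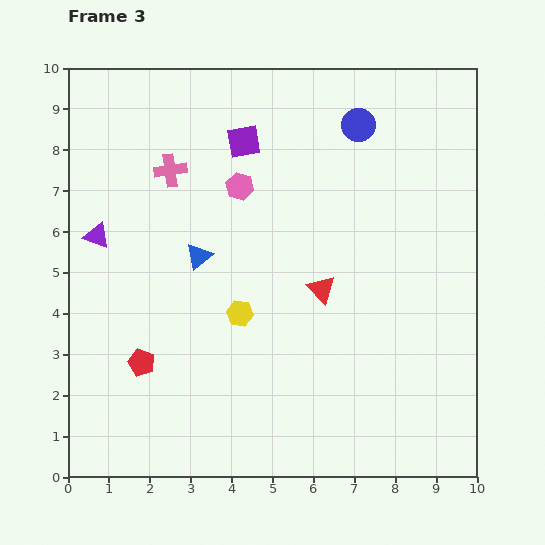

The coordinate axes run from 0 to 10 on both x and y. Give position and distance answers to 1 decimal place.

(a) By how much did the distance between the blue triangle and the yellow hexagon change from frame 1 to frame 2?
-0.5

Distance in frame 1: 2.6. Distance in frame 2: 2.1.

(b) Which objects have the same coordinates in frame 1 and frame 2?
the pink cross, the blue circle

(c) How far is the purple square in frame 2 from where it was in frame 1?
3.3

The purple square moved from (4.3, 4.5) to (1.6, 6.4), a distance of √(2.7² + 1.9²) ≈ 3.3.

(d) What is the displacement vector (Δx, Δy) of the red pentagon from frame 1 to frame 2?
(0.5, -0.1)

The red pentagon was at (0.8, 3.0) in frame 1 and (1.3, 2.9) in frame 2.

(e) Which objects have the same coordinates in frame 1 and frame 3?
the pink cross, the blue circle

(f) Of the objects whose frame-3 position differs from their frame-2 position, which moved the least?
the red pentagon

(moved 0.5)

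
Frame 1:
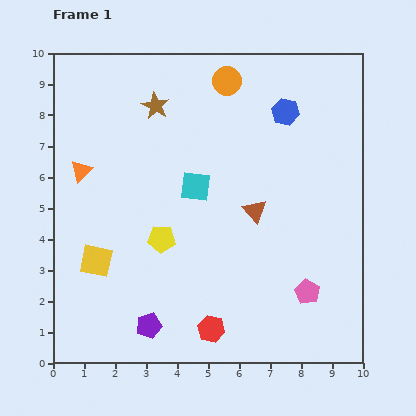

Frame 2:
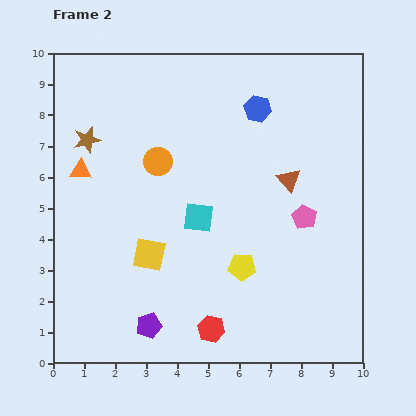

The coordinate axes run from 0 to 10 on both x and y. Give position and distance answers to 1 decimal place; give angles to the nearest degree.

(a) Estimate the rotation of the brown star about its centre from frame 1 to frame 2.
30° clockwise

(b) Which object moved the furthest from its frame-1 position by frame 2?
the orange circle

(moved 3.4; next 2.8)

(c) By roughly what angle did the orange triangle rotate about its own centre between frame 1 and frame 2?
45° clockwise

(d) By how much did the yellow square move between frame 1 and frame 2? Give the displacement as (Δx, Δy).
(1.7, 0.2)

The yellow square was at (1.4, 3.3) in frame 1 and (3.1, 3.5) in frame 2.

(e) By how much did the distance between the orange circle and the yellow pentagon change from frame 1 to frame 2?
-1.2

Distance in frame 1: 5.5. Distance in frame 2: 4.3.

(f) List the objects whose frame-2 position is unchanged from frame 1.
the purple pentagon, the red hexagon, the orange triangle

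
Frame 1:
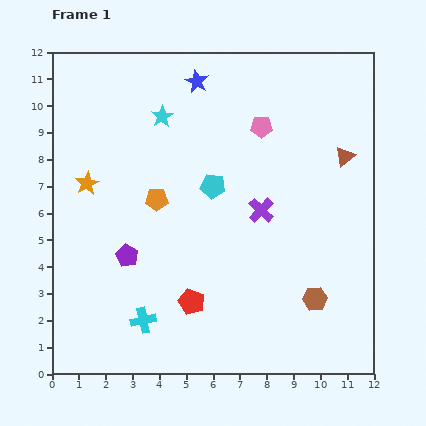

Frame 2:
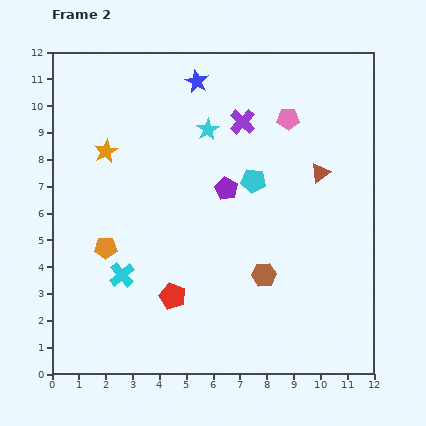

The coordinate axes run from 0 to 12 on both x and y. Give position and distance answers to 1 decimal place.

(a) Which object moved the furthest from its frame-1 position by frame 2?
the purple pentagon

(moved 4.5; next 3.4)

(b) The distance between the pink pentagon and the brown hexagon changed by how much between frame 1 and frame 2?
-0.8

Distance in frame 1: 6.7. Distance in frame 2: 5.9.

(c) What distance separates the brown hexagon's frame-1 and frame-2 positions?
2.1

The brown hexagon moved from (9.8, 2.8) to (7.9, 3.7), a distance of √(1.9² + 0.9²) ≈ 2.1.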